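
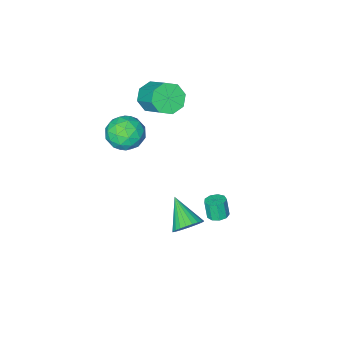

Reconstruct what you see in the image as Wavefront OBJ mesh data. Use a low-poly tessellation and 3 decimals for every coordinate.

v -0.042 -3.435 2.847
v 0.931 -3.601 2.929
v 1.095 -2.051 4.134
v 0.122 -1.885 4.053
v 0.763 -3.136 2.354
v 0.927 -1.587 3.559
v 0.123 -2.847 2.069
v 0.287 -1.297 3.274
v -0.613 -2.902 2.239
v -0.449 -1.352 3.444
v -1.015 -3.269 2.766
v -0.851 -1.719 3.971
v -0.847 -3.733 3.341
v -0.683 -2.184 4.546
v -0.207 -4.023 3.626
v -0.043 -2.473 4.831
v 0.529 -3.968 3.456
v 0.693 -2.418 4.661
v 1.914 -1.878 1.203
v 2.771 -1.492 1.859
v 2.109 -3.568 1.941
v 2.966 -3.182 2.597
v 1.892 -2.832 2.792
v 1.771 -1.788 2.336
v 3.109 -3.272 1.464
v 2.988 -2.228 1.008
v 3.509 -2.354 2.021
v 2.757 -2.082 2.842
v 2.123 -2.978 0.958
v 1.371 -2.706 1.779
v 2.325 -1.537 1.466
v 2.555 -3.523 2.334
v 1.924 -3.318 2.449
v 2.427 -3.091 2.834
v 1.738 -1.71 1.747
v 2.241 -1.484 2.133
v 1.725 -2.271 2.681
v 2.639 -3.576 1.667
v 3.142 -3.35 2.053
v 2.453 -1.969 0.966
v 2.956 -1.742 1.351
v 3.155 -2.789 1.119
v 3.263 -1.817 1.947
v 3.377 -2.81 2.381
v 3.461 -2.863 1.714
v 3.39 -2.249 1.446
v 2.821 -1.657 2.43
v 2.935 -2.65 2.863
v 2.304 -2.444 2.978
v 2.233 -1.831 2.71
v 3.255 -2.163 2.524
v 1.945 -2.41 0.937
v 2.059 -3.403 1.37
v 2.647 -3.229 1.09
v 2.576 -2.616 0.822
v 1.503 -2.25 1.419
v 1.617 -3.243 1.853
v 1.49 -2.811 2.354
v 1.419 -2.197 2.086
v 1.625 -2.897 1.276
v 1.376 4.118 -0.174
v 1.926 3.938 -0.209
v 1.894 3.641 0.818
v 1.344 3.822 0.854
v 1.915 4.319 -0.099
v 1.883 4.022 0.928
v 1.651 4.606 -0.025
v 1.62 4.31 1.003
v 1.259 4.665 -0.019
v 1.228 4.369 1.008
v 0.921 4.468 -0.087
v 0.89 4.172 0.941
v 0.796 4.108 -0.195
v 0.765 3.811 0.833
v 0.942 3.752 -0.293
v 0.911 3.455 0.735
v 1.291 3.568 -0.335
v 1.26 3.271 0.692
v 1.679 3.641 -0.302
v 1.648 3.345 0.725
v 1.725 2.061 -2.907
v 2.278 1.607 -3.436
v 1.455 0.479 -1.833
v 2.499 1.731 -3.198
v 2.601 1.905 -2.916
v 2.571 2.103 -2.632
v 2.411 2.294 -2.39
v 2.147 2.45 -2.227
v 1.819 2.547 -2.167
v 1.477 2.569 -2.22
v 1.172 2.514 -2.377
v 0.952 2.39 -2.615
v 0.849 2.216 -2.898
v 0.88 2.019 -3.181
v 1.039 1.827 -3.423
v 1.303 1.671 -3.587
v 1.631 1.575 -3.646
v 1.974 1.552 -3.593
f 2 1 5
f 2 5 3
f 3 5 6
f 3 6 4
f 5 1 7
f 5 7 6
f 6 7 8
f 6 8 4
f 7 1 9
f 7 9 8
f 8 9 10
f 8 10 4
f 9 1 11
f 9 11 10
f 10 11 12
f 10 12 4
f 11 1 13
f 11 13 12
f 12 13 14
f 12 14 4
f 13 1 15
f 13 15 14
f 14 15 16
f 14 16 4
f 15 1 17
f 15 17 16
f 16 17 18
f 16 18 4
f 17 1 2
f 17 2 18
f 18 2 3
f 18 3 4
f 19 56 35
f 56 30 59
f 35 59 24
f 56 59 35
f 19 35 31
f 35 24 36
f 31 36 20
f 35 36 31
f 19 31 40
f 31 20 41
f 40 41 26
f 31 41 40
f 19 40 52
f 40 26 55
f 52 55 29
f 40 55 52
f 19 52 56
f 52 29 60
f 56 60 30
f 52 60 56
f 20 36 47
f 36 24 50
f 47 50 28
f 36 50 47
f 24 59 37
f 59 30 58
f 37 58 23
f 59 58 37
f 30 60 57
f 60 29 53
f 57 53 21
f 60 53 57
f 29 55 54
f 55 26 42
f 54 42 25
f 55 42 54
f 26 41 46
f 41 20 43
f 46 43 27
f 41 43 46
f 22 48 34
f 48 28 49
f 34 49 23
f 48 49 34
f 22 34 32
f 34 23 33
f 32 33 21
f 34 33 32
f 22 32 39
f 32 21 38
f 39 38 25
f 32 38 39
f 22 39 44
f 39 25 45
f 44 45 27
f 39 45 44
f 22 44 48
f 44 27 51
f 48 51 28
f 44 51 48
f 23 49 37
f 49 28 50
f 37 50 24
f 49 50 37
f 21 33 57
f 33 23 58
f 57 58 30
f 33 58 57
f 25 38 54
f 38 21 53
f 54 53 29
f 38 53 54
f 27 45 46
f 45 25 42
f 46 42 26
f 45 42 46
f 28 51 47
f 51 27 43
f 47 43 20
f 51 43 47
f 62 61 65
f 62 65 63
f 63 65 66
f 63 66 64
f 65 61 67
f 65 67 66
f 66 67 68
f 66 68 64
f 67 61 69
f 67 69 68
f 68 69 70
f 68 70 64
f 69 61 71
f 69 71 70
f 70 71 72
f 70 72 64
f 71 61 73
f 71 73 72
f 72 73 74
f 72 74 64
f 73 61 75
f 73 75 74
f 74 75 76
f 74 76 64
f 75 61 77
f 75 77 76
f 76 77 78
f 76 78 64
f 77 61 79
f 77 79 78
f 78 79 80
f 78 80 64
f 79 61 62
f 79 62 80
f 80 62 63
f 80 63 64
f 82 81 84
f 82 84 83
f 84 81 85
f 84 85 83
f 85 81 86
f 85 86 83
f 86 81 87
f 86 87 83
f 87 81 88
f 87 88 83
f 88 81 89
f 88 89 83
f 89 81 90
f 89 90 83
f 90 81 91
f 90 91 83
f 91 81 92
f 91 92 83
f 92 81 93
f 92 93 83
f 93 81 94
f 93 94 83
f 94 81 95
f 94 95 83
f 95 81 96
f 95 96 83
f 96 81 97
f 96 97 83
f 97 81 98
f 97 98 83
f 98 81 82
f 98 82 83



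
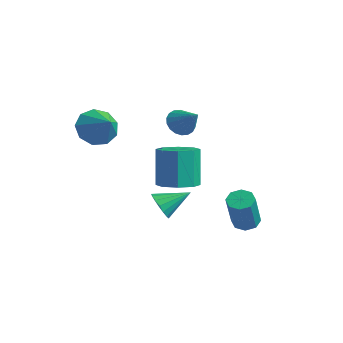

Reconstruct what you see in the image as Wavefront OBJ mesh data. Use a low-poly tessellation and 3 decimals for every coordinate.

v 1.861 -2.844 -0.508
v 2.314 -3.289 -0.169
v 2.459 -1.736 0.148
v 2.481 -3.207 -0.459
v 2.506 -3.042 -0.76
v 2.383 -2.832 -1.004
v 2.141 -2.624 -1.134
v 1.835 -2.467 -1.121
v 1.534 -2.396 -0.967
v 1.309 -2.428 -0.708
v 1.21 -2.555 -0.404
v 1.26 -2.748 -0.123
v 1.448 -2.964 0.069
v 1.731 -3.152 0.13
v 2.043 -3.269 0.044
v -0.558 0.137 -1.262
v 0.059 0.859 -1.26
v -0.425 1.265 0.585
v -1.042 0.543 0.582
v -0.605 1.061 -1.478
v -1.089 1.467 0.367
v -1.241 0.721 -1.57
v -1.725 1.127 0.275
v -1.477 0.039 -1.482
v -1.961 0.445 0.363
v -1.175 -0.585 -1.265
v -1.659 -0.179 0.58
v -0.511 -0.787 -1.047
v -0.995 -0.381 0.798
v 0.125 -0.447 -0.955
v -0.359 -0.041 0.89
v 0.361 0.235 -1.043
v -0.123 0.641 0.802
v -3.077 2.422 0.872
v -2.665 2.76 0.344
v -1.923 2.418 1.768
v -2.795 3.017 0.512
v -2.98 3.156 0.752
v -3.185 3.151 1.016
v -3.368 3.001 1.251
v -3.494 2.736 1.411
v -3.537 2.409 1.465
v -3.488 2.085 1.401
v -3.359 1.828 1.232
v -3.173 1.688 0.993
v -2.968 1.694 0.729
v -2.785 1.844 0.494
v -2.66 2.109 0.334
v -2.617 2.435 0.28
v 2.238 1.524 -2.758
v 2.631 1.127 -3.049
v 3.134 0.338 -1.293
v 2.742 0.736 -1.002
v 2.846 1.541 -2.925
v 3.349 0.752 -1.168
v 2.704 1.945 -2.703
v 3.208 1.156 -0.947
v 2.29 2.102 -2.513
v 2.793 1.314 -0.757
v 1.846 1.922 -2.467
v 2.349 1.133 -0.711
v 1.631 1.508 -2.592
v 2.134 0.719 -0.835
v 1.772 1.104 -2.813
v 2.276 0.315 -1.057
v 2.187 0.946 -3.003
v 2.69 0.158 -1.247
v -2.129 -2.949 2.572
v -1.669 -2.249 2.064
v -0.891 -3.171 3.388
v -1.973 -1.982 2.598
v -2.35 -2.167 3.12
v -2.624 -2.719 3.386
v -2.667 -3.378 3.27
v -2.458 -3.836 2.828
v -2.095 -3.879 2.266
v -1.748 -3.487 1.847
v -1.58 -2.843 1.767
f 2 1 4
f 2 4 3
f 4 1 5
f 4 5 3
f 5 1 6
f 5 6 3
f 6 1 7
f 6 7 3
f 7 1 8
f 7 8 3
f 8 1 9
f 8 9 3
f 9 1 10
f 9 10 3
f 10 1 11
f 10 11 3
f 11 1 12
f 11 12 3
f 12 1 13
f 12 13 3
f 13 1 14
f 13 14 3
f 14 1 15
f 14 15 3
f 15 1 2
f 15 2 3
f 17 16 20
f 17 20 18
f 18 20 21
f 18 21 19
f 20 16 22
f 20 22 21
f 21 22 23
f 21 23 19
f 22 16 24
f 22 24 23
f 23 24 25
f 23 25 19
f 24 16 26
f 24 26 25
f 25 26 27
f 25 27 19
f 26 16 28
f 26 28 27
f 27 28 29
f 27 29 19
f 28 16 30
f 28 30 29
f 29 30 31
f 29 31 19
f 30 16 32
f 30 32 31
f 31 32 33
f 31 33 19
f 32 16 17
f 32 17 33
f 33 17 18
f 33 18 19
f 35 34 37
f 35 37 36
f 37 34 38
f 37 38 36
f 38 34 39
f 38 39 36
f 39 34 40
f 39 40 36
f 40 34 41
f 40 41 36
f 41 34 42
f 41 42 36
f 42 34 43
f 42 43 36
f 43 34 44
f 43 44 36
f 44 34 45
f 44 45 36
f 45 34 46
f 45 46 36
f 46 34 47
f 46 47 36
f 47 34 48
f 47 48 36
f 48 34 49
f 48 49 36
f 49 34 35
f 49 35 36
f 51 50 54
f 51 54 52
f 52 54 55
f 52 55 53
f 54 50 56
f 54 56 55
f 55 56 57
f 55 57 53
f 56 50 58
f 56 58 57
f 57 58 59
f 57 59 53
f 58 50 60
f 58 60 59
f 59 60 61
f 59 61 53
f 60 50 62
f 60 62 61
f 61 62 63
f 61 63 53
f 62 50 64
f 62 64 63
f 63 64 65
f 63 65 53
f 64 50 66
f 64 66 65
f 65 66 67
f 65 67 53
f 66 50 51
f 66 51 67
f 67 51 52
f 67 52 53
f 69 68 71
f 69 71 70
f 71 68 72
f 71 72 70
f 72 68 73
f 72 73 70
f 73 68 74
f 73 74 70
f 74 68 75
f 74 75 70
f 75 68 76
f 75 76 70
f 76 68 77
f 76 77 70
f 77 68 78
f 77 78 70
f 78 68 69
f 78 69 70



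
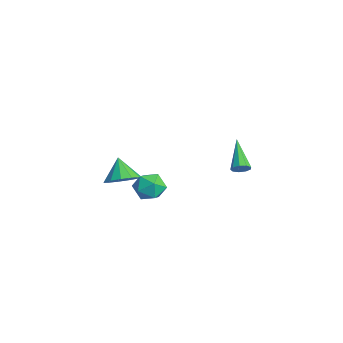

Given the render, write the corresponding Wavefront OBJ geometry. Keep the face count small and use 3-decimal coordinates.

v 3.346 -3.5 2.809
v 3.874 -2.819 3.184
v 2.514 -3.44 3.871
v 3.509 -2.578 2.885
v 3.093 -2.63 2.561
v 2.757 -2.958 2.317
v 2.608 -3.459 2.228
v 2.693 -3.973 2.325
v 2.986 -4.336 2.575
v 3.393 -4.435 2.9
v 3.785 -4.237 3.195
v 4.037 -3.805 3.369
v 4.071 -3.276 3.365
v 2.405 -1.389 2.174
v 2.999 -1.137 1.525
v 2.101 -2.623 1.415
v 2.695 -2.371 0.766
v 2.998 -2.615 1.594
v 3.186 -1.853 2.063
v 1.914 -1.907 0.877
v 2.102 -1.145 1.346
v 2.695 -1.457 0.724
v 3.365 -1.895 1.167
v 1.735 -1.865 1.773
v 2.405 -2.303 2.216
v 1.734 3.224 1.105
v 1.992 3.033 1.526
v 0.146 3.616 2.255
v 2.056 3.388 1.493
v 1.969 3.667 1.278
v 1.772 3.738 0.982
v 1.558 3.57 0.743
v 1.426 3.239 0.674
v 1.438 2.902 0.806
v 1.589 2.715 1.078
v 1.808 2.767 1.362
f 2 1 4
f 2 4 3
f 4 1 5
f 4 5 3
f 5 1 6
f 5 6 3
f 6 1 7
f 6 7 3
f 7 1 8
f 7 8 3
f 8 1 9
f 8 9 3
f 9 1 10
f 9 10 3
f 10 1 11
f 10 11 3
f 11 1 12
f 11 12 3
f 12 1 13
f 12 13 3
f 13 1 2
f 13 2 3
f 14 25 19
f 14 19 15
f 14 15 21
f 14 21 24
f 14 24 25
f 15 19 23
f 19 25 18
f 25 24 16
f 24 21 20
f 21 15 22
f 17 23 18
f 17 18 16
f 17 16 20
f 17 20 22
f 17 22 23
f 18 23 19
f 16 18 25
f 20 16 24
f 22 20 21
f 23 22 15
f 27 26 29
f 27 29 28
f 29 26 30
f 29 30 28
f 30 26 31
f 30 31 28
f 31 26 32
f 31 32 28
f 32 26 33
f 32 33 28
f 33 26 34
f 33 34 28
f 34 26 35
f 34 35 28
f 35 26 36
f 35 36 28
f 36 26 27
f 36 27 28



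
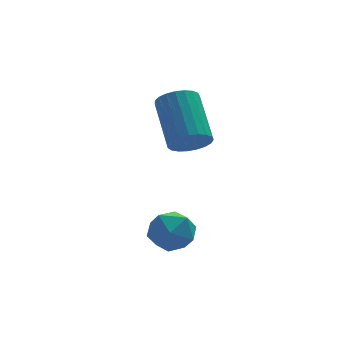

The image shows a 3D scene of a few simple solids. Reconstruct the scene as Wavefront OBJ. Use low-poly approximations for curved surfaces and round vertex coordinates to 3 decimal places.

v 1.708 0.922 -3.526
v 2.404 1.482 -3.183
v 1.976 -0.102 -2.397
v 2.672 0.458 -2.054
v 1.758 0.736 -1.99
v 1.593 1.369 -2.688
v 2.787 0.011 -2.892
v 2.622 0.644 -3.59
v 3.071 0.919 -2.791
v 2.435 1.367 -2.234
v 1.945 0.013 -3.346
v 1.309 0.461 -2.789
v 3.306 3.066 0.142
v 4.012 2.856 0.479
v 3.88 4.583 1.835
v 3.174 4.794 1.498
v 4.111 3.059 0.229
v 3.979 4.786 1.586
v 4.071 3.264 -0.035
v 3.939 4.991 1.321
v 3.899 3.434 -0.269
v 3.767 5.162 1.087
v 3.624 3.541 -0.432
v 3.493 5.268 0.924
v 3.295 3.566 -0.496
v 3.163 5.293 0.861
v 2.967 3.504 -0.449
v 2.835 5.232 0.907
v 2.698 3.367 -0.3
v 2.566 5.094 1.056
v 2.534 3.178 -0.075
v 2.402 4.905 1.281
v 2.503 2.969 0.188
v 2.371 4.696 1.544
v 2.611 2.777 0.443
v 2.48 4.505 1.799
v 2.84 2.636 0.645
v 2.708 4.363 2.001
v 3.149 2.568 0.761
v 3.017 4.296 2.117
v 3.485 2.587 0.77
v 3.353 4.314 2.126
v 3.79 2.689 0.67
v 3.658 4.416 2.026
f 1 12 6
f 1 6 2
f 1 2 8
f 1 8 11
f 1 11 12
f 2 6 10
f 6 12 5
f 12 11 3
f 11 8 7
f 8 2 9
f 4 10 5
f 4 5 3
f 4 3 7
f 4 7 9
f 4 9 10
f 5 10 6
f 3 5 12
f 7 3 11
f 9 7 8
f 10 9 2
f 14 13 17
f 14 17 15
f 15 17 18
f 15 18 16
f 17 13 19
f 17 19 18
f 18 19 20
f 18 20 16
f 19 13 21
f 19 21 20
f 20 21 22
f 20 22 16
f 21 13 23
f 21 23 22
f 22 23 24
f 22 24 16
f 23 13 25
f 23 25 24
f 24 25 26
f 24 26 16
f 25 13 27
f 25 27 26
f 26 27 28
f 26 28 16
f 27 13 29
f 27 29 28
f 28 29 30
f 28 30 16
f 29 13 31
f 29 31 30
f 30 31 32
f 30 32 16
f 31 13 33
f 31 33 32
f 32 33 34
f 32 34 16
f 33 13 35
f 33 35 34
f 34 35 36
f 34 36 16
f 35 13 37
f 35 37 36
f 36 37 38
f 36 38 16
f 37 13 39
f 37 39 38
f 38 39 40
f 38 40 16
f 39 13 41
f 39 41 40
f 40 41 42
f 40 42 16
f 41 13 43
f 41 43 42
f 42 43 44
f 42 44 16
f 43 13 14
f 43 14 44
f 44 14 15
f 44 15 16



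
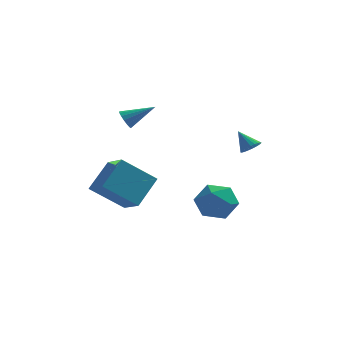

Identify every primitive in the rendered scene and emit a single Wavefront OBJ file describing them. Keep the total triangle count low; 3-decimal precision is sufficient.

v -0.446 1.753 -3.653
v 0.193 2.504 -2.936
v 1.147 1.476 -4.784
v 1.786 2.227 -4.067
v 1.43 1.14 -3.646
v 0.445 1.311 -2.947
v 0.895 2.669 -4.773
v -0.09 2.84 -4.074
v 1.022 3.071 -3.629
v 1.352 2.126 -2.932
v -0.012 1.854 -4.788
v 0.318 0.909 -4.091
v -5.327 -0.771 -1.911
v -4.534 -1.993 -1.18
v -4.527 0.495 -0.662
v -3.735 -0.727 0.069
v -3.645 -0.493 -3.269
v -2.853 -1.715 -2.538
v -2.846 0.773 -2.02
v -2.053 -0.449 -1.289
v 2.304 3.378 -0.659
v 2.675 3.147 -0.234
v 1.636 3.922 0.219
v 2.787 3.369 -0.287
v 2.815 3.592 -0.404
v 2.754 3.779 -0.565
v 2.616 3.896 -0.742
v 2.423 3.923 -0.906
v 2.21 3.857 -1.026
v 2.014 3.707 -1.083
v 1.867 3.501 -1.067
v 1.796 3.273 -0.98
v 1.812 3.064 -0.838
v 1.914 2.909 -0.665
v 2.083 2.835 -0.491
v 2.29 2.855 -0.346
v 2.5 2.966 -0.255
v -3.772 1.452 1.844
v -3.475 1.285 1.362
v -2.328 1.728 2.636
v -3.515 1.586 1.33
v -3.624 1.851 1.435
v -3.772 2.009 1.65
v -3.921 2.018 1.917
v -4.029 1.875 2.164
v -4.068 1.618 2.326
v -4.028 1.317 2.358
v -3.919 1.052 2.252
v -3.771 0.894 2.037
v -3.623 0.886 1.77
v -3.514 1.029 1.523
f 1 12 6
f 1 6 2
f 1 2 8
f 1 8 11
f 1 11 12
f 2 6 10
f 6 12 5
f 12 11 3
f 11 8 7
f 8 2 9
f 4 10 5
f 4 5 3
f 4 3 7
f 4 7 9
f 4 9 10
f 5 10 6
f 3 5 12
f 7 3 11
f 9 7 8
f 10 9 2
f 14 16 13
f 17 14 13
f 13 16 15
f 15 17 13
f 14 20 16
f 18 14 17
f 18 20 14
f 16 20 15
f 19 17 15
f 15 20 19
f 19 18 17
f 20 18 19
f 22 21 24
f 22 24 23
f 24 21 25
f 24 25 23
f 25 21 26
f 25 26 23
f 26 21 27
f 26 27 23
f 27 21 28
f 27 28 23
f 28 21 29
f 28 29 23
f 29 21 30
f 29 30 23
f 30 21 31
f 30 31 23
f 31 21 32
f 31 32 23
f 32 21 33
f 32 33 23
f 33 21 34
f 33 34 23
f 34 21 35
f 34 35 23
f 35 21 36
f 35 36 23
f 36 21 37
f 36 37 23
f 37 21 22
f 37 22 23
f 39 38 41
f 39 41 40
f 41 38 42
f 41 42 40
f 42 38 43
f 42 43 40
f 43 38 44
f 43 44 40
f 44 38 45
f 44 45 40
f 45 38 46
f 45 46 40
f 46 38 47
f 46 47 40
f 47 38 48
f 47 48 40
f 48 38 49
f 48 49 40
f 49 38 50
f 49 50 40
f 50 38 51
f 50 51 40
f 51 38 39
f 51 39 40



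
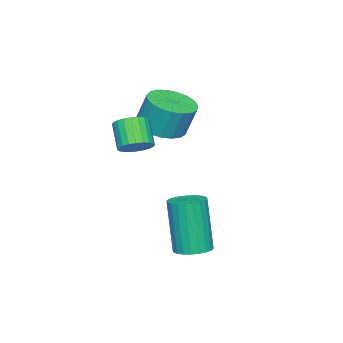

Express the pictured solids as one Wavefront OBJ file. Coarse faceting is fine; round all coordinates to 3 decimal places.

v -0.671 0.095 -1.972
v -0.089 0.353 -1.842
v -0.367 -0.036 0.182
v -0.949 -0.295 0.052
v -0.239 0.557 -1.824
v -0.517 0.168 0.2
v -0.454 0.69 -1.828
v -0.733 0.301 0.196
v -0.703 0.733 -1.854
v -0.981 0.344 0.17
v -0.947 0.678 -1.898
v -1.225 0.289 0.126
v -1.148 0.535 -1.953
v -1.427 0.146 0.071
v -1.277 0.325 -2.011
v -1.556 -0.065 0.013
v -1.314 0.079 -2.064
v -1.593 -0.31 -0.039
v -1.253 -0.164 -2.102
v -1.531 -0.553 -0.078
v -1.103 -0.368 -2.12
v -1.381 -0.757 -0.096
v -0.887 -0.501 -2.116
v -1.166 -0.89 -0.092
v -0.639 -0.544 -2.09
v -0.917 -0.933 -0.066
v -0.395 -0.489 -2.046
v -0.673 -0.878 -0.022
v -0.193 -0.346 -1.991
v -0.472 -0.735 0.033
v -0.064 -0.135 -1.933
v -0.343 -0.525 0.091
v -0.027 0.11 -1.881
v -0.306 -0.279 0.144
v -3.839 -2.948 1.59
v -3.326 -2.241 1.375
v -3.387 -1.825 2.594
v -3.901 -2.532 2.81
v -3.671 -2.109 1.312
v -3.732 -1.693 2.532
v -4.044 -2.122 1.298
v -4.106 -1.706 2.517
v -4.383 -2.278 1.334
v -4.444 -1.862 2.554
v -4.627 -2.55 1.415
v -4.688 -2.133 2.634
v -4.735 -2.89 1.526
v -4.796 -2.474 2.745
v -4.688 -3.241 1.648
v -4.75 -2.825 2.867
v -4.495 -3.541 1.76
v -4.556 -3.125 2.979
v -4.188 -3.739 1.843
v -4.249 -3.322 3.062
v -3.821 -3.799 1.882
v -3.882 -3.383 3.101
v -3.457 -3.713 1.871
v -3.518 -3.297 3.09
v -3.159 -3.494 1.811
v -3.22 -3.078 3.03
v -2.979 -3.181 1.713
v -3.04 -2.765 2.933
v -2.947 -2.828 1.594
v -3.009 -2.412 2.813
v -3.07 -2.495 1.474
v -3.132 -2.079 2.694
v -0.638 -1.965 2.126
v -0.158 -2.314 2.216
v -0.682 -2.824 3.024
v -1.162 -2.475 2.934
v -0.112 -2.134 2.36
v -0.636 -2.645 3.168
v -0.146 -1.929 2.467
v -0.67 -2.44 3.275
v -0.255 -1.73 2.523
v -0.778 -2.24 3.331
v -0.422 -1.566 2.518
v -0.945 -2.076 3.326
v -0.622 -1.462 2.454
v -1.145 -1.973 3.262
v -0.824 -1.436 2.34
v -1.348 -1.947 3.148
v -0.998 -1.49 2.193
v -1.522 -2 3.001
v -1.118 -1.616 2.036
v -1.642 -2.126 2.844
v -1.164 -1.795 1.892
v -1.688 -2.306 2.7
v -1.13 -2 1.785
v -1.654 -2.511 2.593
v -1.022 -2.2 1.729
v -1.545 -2.71 2.537
v -0.855 -2.364 1.734
v -1.378 -2.874 2.542
v -0.655 -2.467 1.798
v -1.178 -2.978 2.606
v -0.452 -2.493 1.912
v -0.976 -3.004 2.72
v -0.278 -2.44 2.059
v -0.802 -2.95 2.867
f 2 1 5
f 2 5 3
f 3 5 6
f 3 6 4
f 5 1 7
f 5 7 6
f 6 7 8
f 6 8 4
f 7 1 9
f 7 9 8
f 8 9 10
f 8 10 4
f 9 1 11
f 9 11 10
f 10 11 12
f 10 12 4
f 11 1 13
f 11 13 12
f 12 13 14
f 12 14 4
f 13 1 15
f 13 15 14
f 14 15 16
f 14 16 4
f 15 1 17
f 15 17 16
f 16 17 18
f 16 18 4
f 17 1 19
f 17 19 18
f 18 19 20
f 18 20 4
f 19 1 21
f 19 21 20
f 20 21 22
f 20 22 4
f 21 1 23
f 21 23 22
f 22 23 24
f 22 24 4
f 23 1 25
f 23 25 24
f 24 25 26
f 24 26 4
f 25 1 27
f 25 27 26
f 26 27 28
f 26 28 4
f 27 1 29
f 27 29 28
f 28 29 30
f 28 30 4
f 29 1 31
f 29 31 30
f 30 31 32
f 30 32 4
f 31 1 33
f 31 33 32
f 32 33 34
f 32 34 4
f 33 1 2
f 33 2 34
f 34 2 3
f 34 3 4
f 36 35 39
f 36 39 37
f 37 39 40
f 37 40 38
f 39 35 41
f 39 41 40
f 40 41 42
f 40 42 38
f 41 35 43
f 41 43 42
f 42 43 44
f 42 44 38
f 43 35 45
f 43 45 44
f 44 45 46
f 44 46 38
f 45 35 47
f 45 47 46
f 46 47 48
f 46 48 38
f 47 35 49
f 47 49 48
f 48 49 50
f 48 50 38
f 49 35 51
f 49 51 50
f 50 51 52
f 50 52 38
f 51 35 53
f 51 53 52
f 52 53 54
f 52 54 38
f 53 35 55
f 53 55 54
f 54 55 56
f 54 56 38
f 55 35 57
f 55 57 56
f 56 57 58
f 56 58 38
f 57 35 59
f 57 59 58
f 58 59 60
f 58 60 38
f 59 35 61
f 59 61 60
f 60 61 62
f 60 62 38
f 61 35 63
f 61 63 62
f 62 63 64
f 62 64 38
f 63 35 65
f 63 65 64
f 64 65 66
f 64 66 38
f 65 35 36
f 65 36 66
f 66 36 37
f 66 37 38
f 68 67 71
f 68 71 69
f 69 71 72
f 69 72 70
f 71 67 73
f 71 73 72
f 72 73 74
f 72 74 70
f 73 67 75
f 73 75 74
f 74 75 76
f 74 76 70
f 75 67 77
f 75 77 76
f 76 77 78
f 76 78 70
f 77 67 79
f 77 79 78
f 78 79 80
f 78 80 70
f 79 67 81
f 79 81 80
f 80 81 82
f 80 82 70
f 81 67 83
f 81 83 82
f 82 83 84
f 82 84 70
f 83 67 85
f 83 85 84
f 84 85 86
f 84 86 70
f 85 67 87
f 85 87 86
f 86 87 88
f 86 88 70
f 87 67 89
f 87 89 88
f 88 89 90
f 88 90 70
f 89 67 91
f 89 91 90
f 90 91 92
f 90 92 70
f 91 67 93
f 91 93 92
f 92 93 94
f 92 94 70
f 93 67 95
f 93 95 94
f 94 95 96
f 94 96 70
f 95 67 97
f 95 97 96
f 96 97 98
f 96 98 70
f 97 67 99
f 97 99 98
f 98 99 100
f 98 100 70
f 99 67 68
f 99 68 100
f 100 68 69
f 100 69 70



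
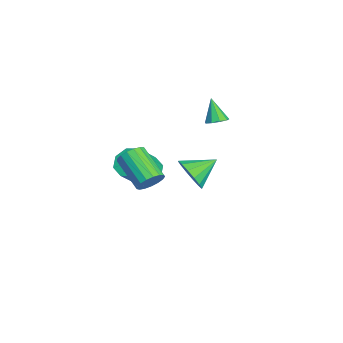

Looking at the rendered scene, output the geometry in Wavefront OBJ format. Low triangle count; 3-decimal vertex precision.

v -2.344 0.286 -2.888
v -1.553 0.404 -3.342
v -0.666 -0.467 -2.027
v -1.456 -0.586 -1.572
v -1.69 0.934 -2.899
v -0.803 0.062 -1.584
v -2.211 1.083 -2.449
v -1.324 0.212 -1.133
v -2.809 0.766 -2.256
v -1.922 -0.106 -0.94
v -3.134 0.167 -2.433
v -2.247 -0.704 -1.118
v -2.997 -0.362 -2.876
v -2.11 -1.234 -1.561
v -2.476 -0.512 -3.327
v -1.589 -1.383 -2.011
v -1.878 -0.194 -3.52
v -0.991 -1.066 -2.204
v -2.471 3.733 0.451
v -2.152 4.188 0.704
v -3.129 3.507 1.689
v -2.507 4.335 0.542
v -2.845 4.201 0.337
v -3.008 3.847 0.186
v -2.919 3.441 0.159
v -2.62 3.171 0.269
v -2.252 3.164 0.464
v -1.985 3.423 0.653
v -1.946 3.828 0.748
v 0.352 2.158 -1.371
v 0.664 2.682 -2.176
v -0.112 3.482 -0.689
v 0.166 2.56 -2.278
v -0.283 2.33 -2.138
v -0.561 2.055 -1.791
v -0.594 1.807 -1.332
v -0.374 1.653 -0.884
v 0.04 1.634 -0.565
v 0.538 1.756 -0.463
v 0.986 1.985 -0.604
v 1.264 2.261 -0.951
v 1.298 2.509 -1.41
v 1.078 2.663 -1.858
v 4.271 0.017 1.054
v 4.737 -0.468 1.338
v 3.336 -1.261 2.289
v 2.869 -0.777 2.006
v 4.742 -0.203 1.566
v 3.341 -0.996 2.517
v 4.639 0.112 1.677
v 3.238 -0.681 2.628
v 4.452 0.405 1.645
v 3.051 -0.388 2.597
v 4.223 0.609 1.478
v 2.822 -0.184 2.429
v 4.005 0.677 1.214
v 2.604 -0.116 2.165
v 3.848 0.595 0.913
v 2.446 -0.199 1.864
v 3.787 0.379 0.645
v 2.386 -0.414 1.596
v 3.838 0.081 0.47
v 2.436 -0.712 1.421
v 3.987 -0.232 0.429
v 2.586 -1.025 1.381
v 4.202 -0.488 0.532
v 2.8 -1.282 1.483
v 4.432 -0.629 0.754
v 3.031 -1.422 1.705
v 4.625 -0.621 1.045
v 3.224 -1.415 1.996
f 2 1 5
f 2 5 3
f 3 5 6
f 3 6 4
f 5 1 7
f 5 7 6
f 6 7 8
f 6 8 4
f 7 1 9
f 7 9 8
f 8 9 10
f 8 10 4
f 9 1 11
f 9 11 10
f 10 11 12
f 10 12 4
f 11 1 13
f 11 13 12
f 12 13 14
f 12 14 4
f 13 1 15
f 13 15 14
f 14 15 16
f 14 16 4
f 15 1 17
f 15 17 16
f 16 17 18
f 16 18 4
f 17 1 2
f 17 2 18
f 18 2 3
f 18 3 4
f 20 19 22
f 20 22 21
f 22 19 23
f 22 23 21
f 23 19 24
f 23 24 21
f 24 19 25
f 24 25 21
f 25 19 26
f 25 26 21
f 26 19 27
f 26 27 21
f 27 19 28
f 27 28 21
f 28 19 29
f 28 29 21
f 29 19 20
f 29 20 21
f 31 30 33
f 31 33 32
f 33 30 34
f 33 34 32
f 34 30 35
f 34 35 32
f 35 30 36
f 35 36 32
f 36 30 37
f 36 37 32
f 37 30 38
f 37 38 32
f 38 30 39
f 38 39 32
f 39 30 40
f 39 40 32
f 40 30 41
f 40 41 32
f 41 30 42
f 41 42 32
f 42 30 43
f 42 43 32
f 43 30 31
f 43 31 32
f 45 44 48
f 45 48 46
f 46 48 49
f 46 49 47
f 48 44 50
f 48 50 49
f 49 50 51
f 49 51 47
f 50 44 52
f 50 52 51
f 51 52 53
f 51 53 47
f 52 44 54
f 52 54 53
f 53 54 55
f 53 55 47
f 54 44 56
f 54 56 55
f 55 56 57
f 55 57 47
f 56 44 58
f 56 58 57
f 57 58 59
f 57 59 47
f 58 44 60
f 58 60 59
f 59 60 61
f 59 61 47
f 60 44 62
f 60 62 61
f 61 62 63
f 61 63 47
f 62 44 64
f 62 64 63
f 63 64 65
f 63 65 47
f 64 44 66
f 64 66 65
f 65 66 67
f 65 67 47
f 66 44 68
f 66 68 67
f 67 68 69
f 67 69 47
f 68 44 70
f 68 70 69
f 69 70 71
f 69 71 47
f 70 44 45
f 70 45 71
f 71 45 46
f 71 46 47



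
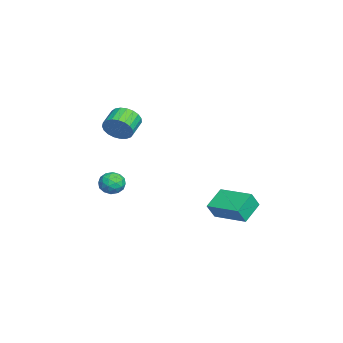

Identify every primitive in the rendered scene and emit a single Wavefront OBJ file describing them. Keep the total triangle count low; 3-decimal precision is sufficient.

v 0.209 3.213 -0.258
v 0.56 2.824 0.641
v 1.353 4.799 -0.018
v 1.703 4.41 0.881
v 1.277 2.55 -0.961
v 1.627 2.161 -0.062
v 2.42 4.136 -0.721
v 2.771 3.747 0.178
v -2.022 -2.592 3.674
v -1.605 -2.188 4.335
v -2.641 -1.824 4.767
v -3.058 -2.228 4.106
v -1.618 -1.925 4.081
v -2.654 -1.561 4.513
v -1.701 -1.777 3.757
v -2.737 -1.413 4.189
v -1.84 -1.77 3.419
v -2.876 -1.406 3.851
v -2.01 -1.905 3.124
v -3.046 -1.541 3.556
v -2.182 -2.159 2.925
v -3.218 -1.795 3.357
v -2.327 -2.488 2.855
v -3.363 -2.124 3.287
v -2.419 -2.834 2.927
v -3.455 -2.471 3.359
v -2.442 -3.139 3.128
v -3.478 -2.776 3.56
v -2.392 -3.35 3.423
v -3.429 -2.986 3.855
v -2.279 -3.429 3.762
v -3.315 -3.065 4.194
v -2.121 -3.363 4.086
v -3.157 -3 4.517
v -1.946 -3.164 4.338
v -2.982 -2.801 4.77
v -1.784 -2.867 4.476
v -2.82 -2.503 4.907
v -1.663 -2.521 4.475
v -2.7 -2.157 4.906
v -3.337 -2.321 -0.929
v -2.75 -2.835 -1.045
v -4.17 -3.285 -0.875
v -3.583 -3.799 -0.991
v -3.629 -3.399 -0.313
v -3.114 -2.803 -0.346
v -3.806 -3.317 -1.574
v -3.291 -2.721 -1.607
v -3.04 -3.45 -1.443
v -2.931 -3.501 -0.664
v -3.989 -2.619 -1.256
v -3.88 -2.67 -0.477
v -2.97 -2.493 -0.992
v -3.95 -3.627 -0.928
v -3.977 -3.392 -0.53
v -3.632 -3.694 -0.598
v -3.184 -2.474 -0.581
v -2.839 -2.776 -0.649
v -3.356 -3.108 -0.219
v -4.081 -3.344 -1.271
v -3.736 -3.646 -1.339
v -3.288 -2.426 -1.322
v -2.943 -2.728 -1.39
v -3.564 -3.012 -1.701
v -2.795 -3.157 -1.294
v -3.285 -3.724 -1.262
v -3.416 -3.441 -1.605
v -3.113 -3.09 -1.624
v -2.731 -3.187 -0.836
v -3.221 -3.754 -0.804
v -3.248 -3.518 -0.405
v -2.945 -3.168 -0.425
v -2.902 -3.549 -1.07
v -3.699 -2.366 -1.116
v -4.189 -2.933 -1.084
v -3.975 -2.952 -1.495
v -3.672 -2.602 -1.515
v -3.635 -2.396 -0.658
v -4.125 -2.963 -0.626
v -3.807 -3.03 -0.296
v -3.504 -2.679 -0.315
v -4.018 -2.571 -0.85
f 2 4 1
f 5 2 1
f 1 4 3
f 3 5 1
f 2 8 4
f 6 2 5
f 6 8 2
f 4 8 3
f 7 5 3
f 3 8 7
f 7 6 5
f 8 6 7
f 10 9 13
f 10 13 11
f 11 13 14
f 11 14 12
f 13 9 15
f 13 15 14
f 14 15 16
f 14 16 12
f 15 9 17
f 15 17 16
f 16 17 18
f 16 18 12
f 17 9 19
f 17 19 18
f 18 19 20
f 18 20 12
f 19 9 21
f 19 21 20
f 20 21 22
f 20 22 12
f 21 9 23
f 21 23 22
f 22 23 24
f 22 24 12
f 23 9 25
f 23 25 24
f 24 25 26
f 24 26 12
f 25 9 27
f 25 27 26
f 26 27 28
f 26 28 12
f 27 9 29
f 27 29 28
f 28 29 30
f 28 30 12
f 29 9 31
f 29 31 30
f 30 31 32
f 30 32 12
f 31 9 33
f 31 33 32
f 32 33 34
f 32 34 12
f 33 9 35
f 33 35 34
f 34 35 36
f 34 36 12
f 35 9 37
f 35 37 36
f 36 37 38
f 36 38 12
f 37 9 39
f 37 39 38
f 38 39 40
f 38 40 12
f 39 9 10
f 39 10 40
f 40 10 11
f 40 11 12
f 41 78 57
f 78 52 81
f 57 81 46
f 78 81 57
f 41 57 53
f 57 46 58
f 53 58 42
f 57 58 53
f 41 53 62
f 53 42 63
f 62 63 48
f 53 63 62
f 41 62 74
f 62 48 77
f 74 77 51
f 62 77 74
f 41 74 78
f 74 51 82
f 78 82 52
f 74 82 78
f 42 58 69
f 58 46 72
f 69 72 50
f 58 72 69
f 46 81 59
f 81 52 80
f 59 80 45
f 81 80 59
f 52 82 79
f 82 51 75
f 79 75 43
f 82 75 79
f 51 77 76
f 77 48 64
f 76 64 47
f 77 64 76
f 48 63 68
f 63 42 65
f 68 65 49
f 63 65 68
f 44 70 56
f 70 50 71
f 56 71 45
f 70 71 56
f 44 56 54
f 56 45 55
f 54 55 43
f 56 55 54
f 44 54 61
f 54 43 60
f 61 60 47
f 54 60 61
f 44 61 66
f 61 47 67
f 66 67 49
f 61 67 66
f 44 66 70
f 66 49 73
f 70 73 50
f 66 73 70
f 45 71 59
f 71 50 72
f 59 72 46
f 71 72 59
f 43 55 79
f 55 45 80
f 79 80 52
f 55 80 79
f 47 60 76
f 60 43 75
f 76 75 51
f 60 75 76
f 49 67 68
f 67 47 64
f 68 64 48
f 67 64 68
f 50 73 69
f 73 49 65
f 69 65 42
f 73 65 69



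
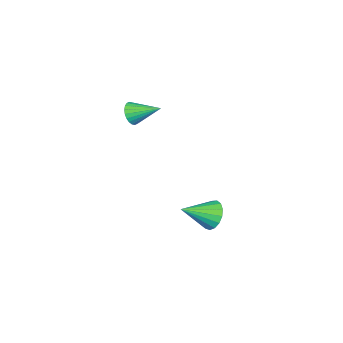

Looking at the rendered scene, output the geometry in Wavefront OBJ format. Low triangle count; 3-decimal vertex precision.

v 0.252 -3.915 2.495
v 0.629 -3.69 2.163
v 0.028 -2.785 3.005
v 0.451 -3.672 2.044
v 0.244 -3.69 1.993
v 0.037 -3.743 2.019
v -0.137 -3.822 2.117
v -0.251 -3.915 2.273
v -0.289 -4.008 2.463
v -0.244 -4.087 2.657
v -0.124 -4.14 2.827
v 0.053 -4.158 2.946
v 0.261 -4.14 2.997
v 0.467 -4.087 2.971
v 0.641 -4.008 2.873
v 0.755 -3.915 2.717
v 0.793 -3.822 2.527
v 0.749 -3.743 2.333
v -0.645 -0.922 -2.704
v -0.186 -0.76 -3.221
v 0.365 -1.718 -2.056
v -0.139 -0.514 -2.991
v -0.208 -0.362 -2.695
v -0.377 -0.337 -2.402
v -0.608 -0.447 -2.177
v -0.847 -0.665 -2.073
v -1.039 -0.942 -2.114
v -1.142 -1.214 -2.289
v -1.13 -1.42 -2.56
v -1.007 -1.511 -2.864
v -0.802 -1.467 -3.13
v -0.56 -1.298 -3.3
v -0.338 -1.043 -3.332
f 2 1 4
f 2 4 3
f 4 1 5
f 4 5 3
f 5 1 6
f 5 6 3
f 6 1 7
f 6 7 3
f 7 1 8
f 7 8 3
f 8 1 9
f 8 9 3
f 9 1 10
f 9 10 3
f 10 1 11
f 10 11 3
f 11 1 12
f 11 12 3
f 12 1 13
f 12 13 3
f 13 1 14
f 13 14 3
f 14 1 15
f 14 15 3
f 15 1 16
f 15 16 3
f 16 1 17
f 16 17 3
f 17 1 18
f 17 18 3
f 18 1 2
f 18 2 3
f 20 19 22
f 20 22 21
f 22 19 23
f 22 23 21
f 23 19 24
f 23 24 21
f 24 19 25
f 24 25 21
f 25 19 26
f 25 26 21
f 26 19 27
f 26 27 21
f 27 19 28
f 27 28 21
f 28 19 29
f 28 29 21
f 29 19 30
f 29 30 21
f 30 19 31
f 30 31 21
f 31 19 32
f 31 32 21
f 32 19 33
f 32 33 21
f 33 19 20
f 33 20 21



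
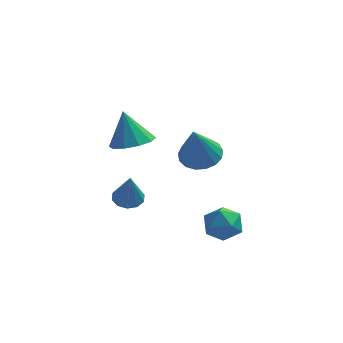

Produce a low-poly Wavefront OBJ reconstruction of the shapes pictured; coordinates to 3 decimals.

v -3.259 1.35 1.827
v -2.437 0.855 2.228
v -3.681 1.93 3.413
v -2.25 1.447 2.061
v -2.449 2.002 1.805
v -2.957 2.308 1.557
v -3.581 2.248 1.413
v -4.081 1.845 1.427
v -4.268 1.253 1.594
v -4.069 0.698 1.85
v -3.561 0.392 2.097
v -2.937 0.452 2.242
v -0.332 1.965 0.645
v 0.473 2.467 0.963
v -0.648 1.215 2.635
v 0.113 2.778 1.022
v -0.348 2.902 0.996
v -0.806 2.811 0.889
v -1.155 2.527 0.726
v -1.315 2.114 0.545
v -1.251 1.667 0.386
v -0.975 1.288 0.287
v -0.552 1.065 0.27
v -0.079 1.048 0.339
v 0.337 1.24 0.478
v 0.599 1.599 0.655
v 0.648 2.042 0.83
v -0.157 0.936 -2.701
v 0.671 1.447 -2.528
v 0.689 -0.167 -3.492
v 1.517 0.344 -3.319
v 1.049 -0.106 -2.573
v 0.526 0.576 -2.085
v 0.834 0.704 -3.935
v 0.311 1.386 -3.447
v 1.283 1.304 -3.291
v 1.417 0.803 -2.449
v -0.057 0.477 -3.571
v 0.077 -0.024 -2.729
v -3.586 3.449 -3.455
v -2.86 3.674 -3.448
v -3.454 2.971 -1.745
v -3.127 4.041 -3.325
v -3.569 4.181 -3.252
v -4.018 4.042 -3.256
v -4.302 3.676 -3.336
v -4.312 3.224 -3.462
v -4.045 2.857 -3.585
v -3.603 2.717 -3.658
v -3.154 2.856 -3.654
v -2.871 3.222 -3.574
f 2 1 4
f 2 4 3
f 4 1 5
f 4 5 3
f 5 1 6
f 5 6 3
f 6 1 7
f 6 7 3
f 7 1 8
f 7 8 3
f 8 1 9
f 8 9 3
f 9 1 10
f 9 10 3
f 10 1 11
f 10 11 3
f 11 1 12
f 11 12 3
f 12 1 2
f 12 2 3
f 14 13 16
f 14 16 15
f 16 13 17
f 16 17 15
f 17 13 18
f 17 18 15
f 18 13 19
f 18 19 15
f 19 13 20
f 19 20 15
f 20 13 21
f 20 21 15
f 21 13 22
f 21 22 15
f 22 13 23
f 22 23 15
f 23 13 24
f 23 24 15
f 24 13 25
f 24 25 15
f 25 13 26
f 25 26 15
f 26 13 27
f 26 27 15
f 27 13 14
f 27 14 15
f 28 39 33
f 28 33 29
f 28 29 35
f 28 35 38
f 28 38 39
f 29 33 37
f 33 39 32
f 39 38 30
f 38 35 34
f 35 29 36
f 31 37 32
f 31 32 30
f 31 30 34
f 31 34 36
f 31 36 37
f 32 37 33
f 30 32 39
f 34 30 38
f 36 34 35
f 37 36 29
f 41 40 43
f 41 43 42
f 43 40 44
f 43 44 42
f 44 40 45
f 44 45 42
f 45 40 46
f 45 46 42
f 46 40 47
f 46 47 42
f 47 40 48
f 47 48 42
f 48 40 49
f 48 49 42
f 49 40 50
f 49 50 42
f 50 40 51
f 50 51 42
f 51 40 41
f 51 41 42



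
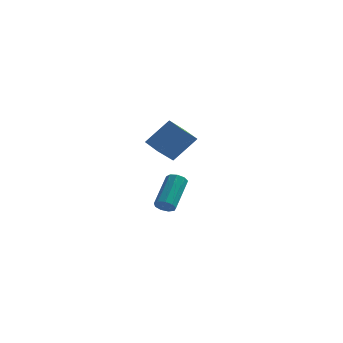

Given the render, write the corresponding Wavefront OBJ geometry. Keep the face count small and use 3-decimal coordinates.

v -0.164 0.588 -2.642
v 0.341 0.526 -2.672
v 0.589 2.03 -1.587
v 0.084 2.092 -1.558
v 0.231 0.732 -2.931
v 0.479 2.235 -1.847
v -0.064 0.87 -3.055
v 0.184 2.373 -1.971
v -0.406 0.877 -2.986
v -0.158 2.38 -1.902
v -0.635 0.748 -2.756
v -0.387 2.251 -1.672
v -0.643 0.545 -2.473
v -0.395 2.048 -1.388
v -0.427 0.362 -2.269
v -0.179 1.865 -1.184
v -0.088 0.285 -2.239
v 0.16 1.788 -1.155
v 0.215 0.35 -2.398
v 0.463 1.853 -1.314
v 1.094 -3.938 1.919
v 0.601 -4.734 2.701
v 0.459 -3.315 2.153
v -0.034 -4.111 2.935
v 1.994 -3.429 3.005
v 1.501 -4.225 3.787
v 1.359 -2.806 3.239
v 0.866 -3.602 4.021
f 2 1 5
f 2 5 3
f 3 5 6
f 3 6 4
f 5 1 7
f 5 7 6
f 6 7 8
f 6 8 4
f 7 1 9
f 7 9 8
f 8 9 10
f 8 10 4
f 9 1 11
f 9 11 10
f 10 11 12
f 10 12 4
f 11 1 13
f 11 13 12
f 12 13 14
f 12 14 4
f 13 1 15
f 13 15 14
f 14 15 16
f 14 16 4
f 15 1 17
f 15 17 16
f 16 17 18
f 16 18 4
f 17 1 19
f 17 19 18
f 18 19 20
f 18 20 4
f 19 1 2
f 19 2 20
f 20 2 3
f 20 3 4
f 22 24 21
f 25 22 21
f 21 24 23
f 23 25 21
f 22 28 24
f 26 22 25
f 26 28 22
f 24 28 23
f 27 25 23
f 23 28 27
f 27 26 25
f 28 26 27



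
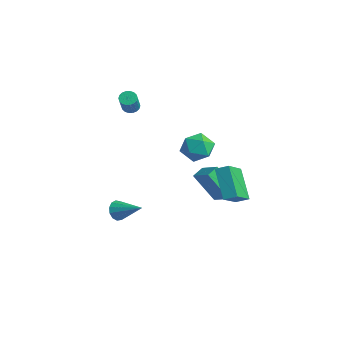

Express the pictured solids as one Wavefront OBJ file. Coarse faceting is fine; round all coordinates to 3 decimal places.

v -2.479 -3.422 -4.076
v -2.08 -3.716 -4.584
v -0.981 -2.758 -3.284
v -2.174 -3.349 -4.713
v -2.366 -3.006 -4.64
v -2.593 -2.794 -4.387
v -2.784 -2.782 -4.036
v -2.878 -2.973 -3.697
v -2.846 -3.307 -3.479
v -2.697 -3.677 -3.45
v -2.479 -3.966 -3.62
v -2.261 -4.083 -3.934
v -2.112 -3.99 -4.294
v 2.927 0.819 -1.984
v 1.519 1.247 -0.444
v 3.432 1.373 -1.676
v 2.024 1.801 -0.136
v 3.796 -0.641 -0.784
v 2.388 -0.213 0.756
v 4.301 -0.087 -0.476
v 2.893 0.341 1.064
v 3.405 -1.316 2.658
v 4.065 -1.854 3.22
v 2.155 -1.906 3.56
v 2.815 -2.444 4.122
v 2.799 -1.426 4.189
v 3.571 -1.062 3.632
v 2.649 -2.698 3.148
v 3.421 -2.334 2.591
v 3.597 -2.708 3.523
v 3.69 -1.922 4.166
v 2.53 -1.838 2.614
v 2.623 -1.052 3.257
v -4.092 -1.436 3.02
v -3.823 -1.753 2.691
v -3.12 -2.382 3.87
v -3.388 -2.064 4.2
v -3.683 -1.564 2.708
v -2.98 -2.193 3.887
v -3.624 -1.35 2.787
v -2.92 -1.979 3.966
v -3.657 -1.153 2.912
v -2.954 -1.781 4.091
v -3.776 -1.011 3.058
v -3.073 -1.64 4.238
v -3.958 -0.954 3.197
v -3.255 -1.583 4.377
v -4.166 -0.992 3.301
v -3.463 -1.621 4.48
v -4.36 -1.118 3.35
v -3.657 -1.747 4.529
v -4.5 -1.307 3.333
v -3.797 -1.936 4.512
v -4.56 -1.521 3.254
v -3.856 -2.15 4.433
v -4.526 -1.719 3.129
v -3.823 -2.347 4.308
v -4.407 -1.86 2.982
v -3.704 -2.489 4.162
v -4.225 -1.917 2.843
v -3.522 -2.546 4.023
v -4.017 -1.879 2.74
v -3.314 -2.508 3.919
v 0.599 1.029 -3.136
v -0.267 0.194 -1.33
v 0.355 1.816 -2.889
v -0.511 0.981 -1.083
v 1.811 1.199 -2.477
v 0.945 0.364 -0.671
v 1.567 1.986 -2.23
v 0.701 1.151 -0.424
f 2 1 4
f 2 4 3
f 4 1 5
f 4 5 3
f 5 1 6
f 5 6 3
f 6 1 7
f 6 7 3
f 7 1 8
f 7 8 3
f 8 1 9
f 8 9 3
f 9 1 10
f 9 10 3
f 10 1 11
f 10 11 3
f 11 1 12
f 11 12 3
f 12 1 13
f 12 13 3
f 13 1 2
f 13 2 3
f 15 17 14
f 18 15 14
f 14 17 16
f 16 18 14
f 15 21 17
f 19 15 18
f 19 21 15
f 17 21 16
f 20 18 16
f 16 21 20
f 20 19 18
f 21 19 20
f 22 33 27
f 22 27 23
f 22 23 29
f 22 29 32
f 22 32 33
f 23 27 31
f 27 33 26
f 33 32 24
f 32 29 28
f 29 23 30
f 25 31 26
f 25 26 24
f 25 24 28
f 25 28 30
f 25 30 31
f 26 31 27
f 24 26 33
f 28 24 32
f 30 28 29
f 31 30 23
f 35 34 38
f 35 38 36
f 36 38 39
f 36 39 37
f 38 34 40
f 38 40 39
f 39 40 41
f 39 41 37
f 40 34 42
f 40 42 41
f 41 42 43
f 41 43 37
f 42 34 44
f 42 44 43
f 43 44 45
f 43 45 37
f 44 34 46
f 44 46 45
f 45 46 47
f 45 47 37
f 46 34 48
f 46 48 47
f 47 48 49
f 47 49 37
f 48 34 50
f 48 50 49
f 49 50 51
f 49 51 37
f 50 34 52
f 50 52 51
f 51 52 53
f 51 53 37
f 52 34 54
f 52 54 53
f 53 54 55
f 53 55 37
f 54 34 56
f 54 56 55
f 55 56 57
f 55 57 37
f 56 34 58
f 56 58 57
f 57 58 59
f 57 59 37
f 58 34 60
f 58 60 59
f 59 60 61
f 59 61 37
f 60 34 62
f 60 62 61
f 61 62 63
f 61 63 37
f 62 34 35
f 62 35 63
f 63 35 36
f 63 36 37
f 65 67 64
f 68 65 64
f 64 67 66
f 66 68 64
f 65 71 67
f 69 65 68
f 69 71 65
f 67 71 66
f 70 68 66
f 66 71 70
f 70 69 68
f 71 69 70



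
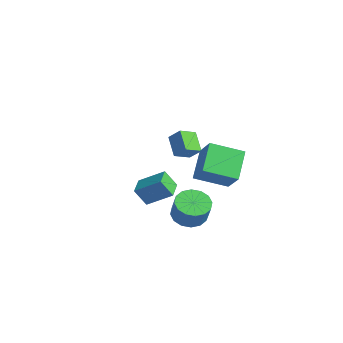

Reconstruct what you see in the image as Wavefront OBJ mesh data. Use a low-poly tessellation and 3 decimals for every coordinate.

v 2.894 -0.579 -2.398
v 3.455 -1.423 -2.743
v 4.106 -1.544 -1.386
v 3.546 -0.701 -1.042
v 3.773 -0.983 -2.856
v 4.424 -1.105 -1.499
v 3.855 -0.436 -2.847
v 4.507 -0.557 -1.49
v 3.68 0.073 -2.717
v 4.331 -0.048 -1.36
v 3.294 0.408 -2.502
v 3.946 0.286 -1.145
v 2.802 0.478 -2.259
v 3.453 0.356 -0.902
v 2.334 0.264 -2.054
v 2.985 0.143 -0.697
v 2.016 -0.175 -1.941
v 2.667 -0.297 -0.584
v 1.933 -0.723 -1.95
v 2.585 -0.844 -0.593
v 2.109 -1.232 -2.08
v 2.76 -1.353 -0.723
v 2.494 -1.566 -2.295
v 3.146 -1.688 -0.938
v 2.987 -1.636 -2.538
v 3.638 -1.758 -1.181
v 2.185 -2.633 -0.447
v 1.783 -3.173 0.606
v 3.197 -1.546 0.497
v 2.795 -2.086 1.55
v 3.125 -3.454 -0.51
v 2.723 -3.994 0.543
v 4.137 -2.367 0.434
v 3.735 -2.907 1.487
v 4.344 1.069 0.126
v 3.381 -0.641 0.847
v 3.176 2.243 1.351
v 2.213 0.534 2.072
v 5.587 0.926 1.448
v 4.624 -0.783 2.169
v 4.419 2.101 2.673
v 3.456 0.391 3.394
v -2.673 2.864 -1.759
v -2.619 1.745 -1.251
v -3.885 3.207 -0.872
v -3.83 2.088 -0.365
v -1.99 3.252 -0.975
v -1.935 2.133 -0.468
v -3.201 3.595 -0.089
v -3.147 2.476 0.419
f 2 1 5
f 2 5 3
f 3 5 6
f 3 6 4
f 5 1 7
f 5 7 6
f 6 7 8
f 6 8 4
f 7 1 9
f 7 9 8
f 8 9 10
f 8 10 4
f 9 1 11
f 9 11 10
f 10 11 12
f 10 12 4
f 11 1 13
f 11 13 12
f 12 13 14
f 12 14 4
f 13 1 15
f 13 15 14
f 14 15 16
f 14 16 4
f 15 1 17
f 15 17 16
f 16 17 18
f 16 18 4
f 17 1 19
f 17 19 18
f 18 19 20
f 18 20 4
f 19 1 21
f 19 21 20
f 20 21 22
f 20 22 4
f 21 1 23
f 21 23 22
f 22 23 24
f 22 24 4
f 23 1 25
f 23 25 24
f 24 25 26
f 24 26 4
f 25 1 2
f 25 2 26
f 26 2 3
f 26 3 4
f 28 30 27
f 31 28 27
f 27 30 29
f 29 31 27
f 28 34 30
f 32 28 31
f 32 34 28
f 30 34 29
f 33 31 29
f 29 34 33
f 33 32 31
f 34 32 33
f 36 38 35
f 39 36 35
f 35 38 37
f 37 39 35
f 36 42 38
f 40 36 39
f 40 42 36
f 38 42 37
f 41 39 37
f 37 42 41
f 41 40 39
f 42 40 41
f 44 46 43
f 47 44 43
f 43 46 45
f 45 47 43
f 44 50 46
f 48 44 47
f 48 50 44
f 46 50 45
f 49 47 45
f 45 50 49
f 49 48 47
f 50 48 49



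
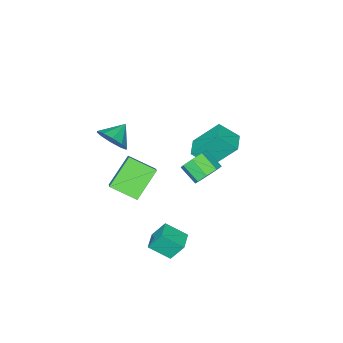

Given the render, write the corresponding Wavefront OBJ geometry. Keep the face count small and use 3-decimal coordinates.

v 3.869 -1.61 2.621
v 4.304 -2.233 3.24
v 2.791 -1.75 3.239
v 4.361 -1.674 3.467
v 4.23 -1.091 3.37
v 3.961 -0.705 2.988
v 3.657 -0.666 2.466
v 3.434 -0.987 2.003
v 3.377 -1.545 1.776
v 3.508 -2.129 1.873
v 3.777 -2.514 2.255
v 4.081 -2.554 2.777
v 2.997 3.284 -2.427
v 3.712 2.337 -1.665
v 3.846 3.936 -2.413
v 4.561 2.988 -1.651
v 3.439 2.732 -3.529
v 4.154 1.784 -2.767
v 4.288 3.383 -3.515
v 5.003 2.436 -2.753
v -2.975 -1.199 -2.49
v -2.201 -2.026 -1.522
v -3.897 -0.124 -0.832
v -3.123 -0.952 0.135
v -2.077 -0.388 -2.515
v -1.303 -1.216 -1.548
v -2.999 0.686 -0.858
v -2.225 -0.141 0.11
v 1.108 -3 -5.207
v 1.899 -4.375 -4.518
v -0.53 -3.249 -3.821
v 0.261 -4.624 -3.132
v 1.999 -1.856 -3.948
v 2.79 -3.231 -3.259
v 0.361 -2.105 -2.562
v 1.152 -3.48 -1.873
v -0.661 0.881 -1.467
v -0.136 1.301 -0.884
v -0.055 0.24 -0.191
v -0.579 -0.181 -0.773
v -0.796 1.354 -0.725
v -0.715 0.293 -0.032
v -1.377 1.13 -1.001
v -1.296 0.068 -0.308
v -1.538 0.759 -1.55
v -1.457 -0.302 -0.857
v -1.185 0.46 -2.049
v -1.104 -0.601 -1.356
v -0.525 0.407 -2.208
v -0.444 -0.654 -1.515
v 0.056 0.632 -1.932
v 0.137 -0.43 -1.239
v 0.217 1.002 -1.383
v 0.298 -0.059 -0.69
f 2 1 4
f 2 4 3
f 4 1 5
f 4 5 3
f 5 1 6
f 5 6 3
f 6 1 7
f 6 7 3
f 7 1 8
f 7 8 3
f 8 1 9
f 8 9 3
f 9 1 10
f 9 10 3
f 10 1 11
f 10 11 3
f 11 1 12
f 11 12 3
f 12 1 2
f 12 2 3
f 14 16 13
f 17 14 13
f 13 16 15
f 15 17 13
f 14 20 16
f 18 14 17
f 18 20 14
f 16 20 15
f 19 17 15
f 15 20 19
f 19 18 17
f 20 18 19
f 22 24 21
f 25 22 21
f 21 24 23
f 23 25 21
f 22 28 24
f 26 22 25
f 26 28 22
f 24 28 23
f 27 25 23
f 23 28 27
f 27 26 25
f 28 26 27
f 30 32 29
f 33 30 29
f 29 32 31
f 31 33 29
f 30 36 32
f 34 30 33
f 34 36 30
f 32 36 31
f 35 33 31
f 31 36 35
f 35 34 33
f 36 34 35
f 38 37 41
f 38 41 39
f 39 41 42
f 39 42 40
f 41 37 43
f 41 43 42
f 42 43 44
f 42 44 40
f 43 37 45
f 43 45 44
f 44 45 46
f 44 46 40
f 45 37 47
f 45 47 46
f 46 47 48
f 46 48 40
f 47 37 49
f 47 49 48
f 48 49 50
f 48 50 40
f 49 37 51
f 49 51 50
f 50 51 52
f 50 52 40
f 51 37 53
f 51 53 52
f 52 53 54
f 52 54 40
f 53 37 38
f 53 38 54
f 54 38 39
f 54 39 40



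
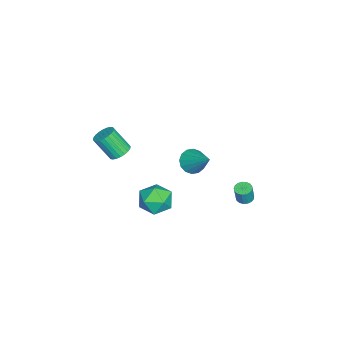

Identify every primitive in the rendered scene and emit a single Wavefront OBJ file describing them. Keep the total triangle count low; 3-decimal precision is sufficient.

v -1.902 0.083 -1.263
v -1.167 -0.177 -1.601
v -0.898 1.277 0.003
v -1.284 0.174 -1.839
v -1.567 0.5 -1.923
v -1.939 0.715 -1.83
v -2.302 0.76 -1.585
v -2.558 0.624 -1.254
v -2.638 0.343 -0.925
v -2.521 -0.008 -0.687
v -2.238 -0.335 -0.603
v -1.865 -0.549 -0.696
v -1.503 -0.595 -0.941
v -1.247 -0.459 -1.272
v 2.862 -0.291 -0.238
v 3.814 0.18 -0.269
v 3.546 -1.62 0.609
v 4.498 -1.149 0.578
v 3.723 -0.741 1.179
v 3.3 0.08 0.655
v 4.06 -1.52 -0.315
v 3.637 -0.699 -0.839
v 4.554 -0.58 -0.317
v 4.346 -0.099 0.607
v 3.014 -1.341 -0.267
v 2.806 -0.86 0.657
v 2.163 3.868 -0.08
v 2.601 3.656 -0.198
v 2.834 3.581 0.802
v 2.397 3.792 0.92
v 2.65 3.89 -0.192
v 2.883 3.815 0.808
v 2.588 4.119 -0.16
v 2.821 4.044 0.84
v 2.429 4.29 -0.11
v 2.662 4.215 0.89
v 2.209 4.365 -0.053
v 2.442 4.29 0.947
v 1.978 4.325 -0.003
v 2.211 4.25 0.998
v 1.79 4.181 0.03
v 2.023 4.106 1.031
v 1.687 3.965 0.038
v 1.921 3.89 1.039
v 1.694 3.727 0.019
v 1.927 3.652 1.019
v 1.808 3.521 -0.023
v 2.041 3.445 0.977
v 2.003 3.394 -0.079
v 2.237 3.319 0.922
v 2.235 3.376 -0.134
v 2.469 3.301 0.866
v 2.451 3.47 -0.177
v 2.684 3.395 0.823
v 1.192 -3.293 1.559
v 1.831 -3.518 1.431
v 1.768 -4.452 2.753
v 1.128 -4.227 2.881
v 1.881 -3.303 1.585
v 1.818 -4.237 2.907
v 1.826 -3.086 1.736
v 1.763 -4.021 3.057
v 1.674 -2.901 1.859
v 1.611 -3.836 3.181
v 1.449 -2.776 1.937
v 1.386 -3.71 3.259
v 1.185 -2.729 1.957
v 1.121 -3.664 3.279
v 0.921 -2.768 1.917
v 0.858 -3.703 3.239
v 0.699 -2.887 1.822
v 0.636 -3.822 3.144
v 0.552 -3.068 1.687
v 0.489 -4.002 3.009
v 0.502 -3.283 1.533
v 0.439 -4.217 2.855
v 0.557 -3.499 1.383
v 0.494 -4.434 2.704
v 0.709 -3.684 1.259
v 0.646 -4.619 2.581
v 0.934 -3.81 1.181
v 0.871 -4.744 2.503
v 1.199 -3.856 1.161
v 1.135 -4.791 2.483
v 1.462 -3.817 1.201
v 1.399 -4.752 2.523
v 1.684 -3.698 1.296
v 1.621 -4.633 2.618
f 2 1 4
f 2 4 3
f 4 1 5
f 4 5 3
f 5 1 6
f 5 6 3
f 6 1 7
f 6 7 3
f 7 1 8
f 7 8 3
f 8 1 9
f 8 9 3
f 9 1 10
f 9 10 3
f 10 1 11
f 10 11 3
f 11 1 12
f 11 12 3
f 12 1 13
f 12 13 3
f 13 1 14
f 13 14 3
f 14 1 2
f 14 2 3
f 15 26 20
f 15 20 16
f 15 16 22
f 15 22 25
f 15 25 26
f 16 20 24
f 20 26 19
f 26 25 17
f 25 22 21
f 22 16 23
f 18 24 19
f 18 19 17
f 18 17 21
f 18 21 23
f 18 23 24
f 19 24 20
f 17 19 26
f 21 17 25
f 23 21 22
f 24 23 16
f 28 27 31
f 28 31 29
f 29 31 32
f 29 32 30
f 31 27 33
f 31 33 32
f 32 33 34
f 32 34 30
f 33 27 35
f 33 35 34
f 34 35 36
f 34 36 30
f 35 27 37
f 35 37 36
f 36 37 38
f 36 38 30
f 37 27 39
f 37 39 38
f 38 39 40
f 38 40 30
f 39 27 41
f 39 41 40
f 40 41 42
f 40 42 30
f 41 27 43
f 41 43 42
f 42 43 44
f 42 44 30
f 43 27 45
f 43 45 44
f 44 45 46
f 44 46 30
f 45 27 47
f 45 47 46
f 46 47 48
f 46 48 30
f 47 27 49
f 47 49 48
f 48 49 50
f 48 50 30
f 49 27 51
f 49 51 50
f 50 51 52
f 50 52 30
f 51 27 53
f 51 53 52
f 52 53 54
f 52 54 30
f 53 27 28
f 53 28 54
f 54 28 29
f 54 29 30
f 56 55 59
f 56 59 57
f 57 59 60
f 57 60 58
f 59 55 61
f 59 61 60
f 60 61 62
f 60 62 58
f 61 55 63
f 61 63 62
f 62 63 64
f 62 64 58
f 63 55 65
f 63 65 64
f 64 65 66
f 64 66 58
f 65 55 67
f 65 67 66
f 66 67 68
f 66 68 58
f 67 55 69
f 67 69 68
f 68 69 70
f 68 70 58
f 69 55 71
f 69 71 70
f 70 71 72
f 70 72 58
f 71 55 73
f 71 73 72
f 72 73 74
f 72 74 58
f 73 55 75
f 73 75 74
f 74 75 76
f 74 76 58
f 75 55 77
f 75 77 76
f 76 77 78
f 76 78 58
f 77 55 79
f 77 79 78
f 78 79 80
f 78 80 58
f 79 55 81
f 79 81 80
f 80 81 82
f 80 82 58
f 81 55 83
f 81 83 82
f 82 83 84
f 82 84 58
f 83 55 85
f 83 85 84
f 84 85 86
f 84 86 58
f 85 55 87
f 85 87 86
f 86 87 88
f 86 88 58
f 87 55 56
f 87 56 88
f 88 56 57
f 88 57 58



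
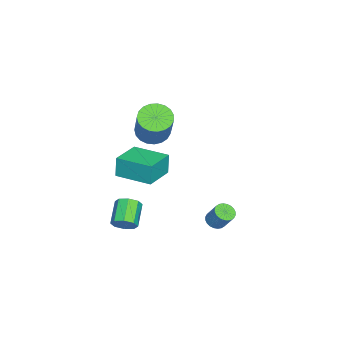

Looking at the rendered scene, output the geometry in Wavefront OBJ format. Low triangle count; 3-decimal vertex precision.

v -0.567 2.05 -3.559
v -0.071 2.079 -3.744
v 0.242 2.599 -2.827
v -0.253 2.57 -2.641
v -0.152 2.255 -3.817
v 0.162 2.775 -2.9
v -0.295 2.4 -3.85
v 0.018 2.92 -2.933
v -0.48 2.492 -3.839
v -0.167 3.012 -2.921
v -0.679 2.516 -3.785
v -0.365 3.036 -2.868
v -0.86 2.47 -3.696
v -0.546 2.99 -2.779
v -0.996 2.359 -3.587
v -0.683 2.879 -2.67
v -1.067 2.202 -3.474
v -0.754 2.722 -2.556
v -1.062 2.021 -3.373
v -0.749 2.541 -2.456
v -0.982 1.845 -3.3
v -0.668 2.365 -2.383
v -0.838 1.7 -3.267
v -0.525 2.22 -2.35
v -0.653 1.608 -3.279
v -0.34 2.128 -2.361
v -0.455 1.584 -3.332
v -0.141 2.104 -2.415
v -0.274 1.63 -3.421
v 0.04 2.15 -2.504
v -0.137 1.741 -3.53
v 0.176 2.261 -2.613
v -0.066 1.898 -3.644
v 0.247 2.418 -2.726
v -1.952 -1.351 1.17
v -1.245 -1.439 0.706
v -0.042 -0.957 2.446
v -0.748 -0.869 2.91
v -1.32 -1.096 0.662
v -0.116 -0.614 2.402
v -1.503 -0.797 0.706
v -0.299 -0.316 2.446
v -1.764 -0.594 0.831
v -0.561 -0.113 2.571
v -2.058 -0.522 1.014
v -0.854 -0.04 2.754
v -2.333 -0.593 1.224
v -1.129 -0.111 2.964
v -2.543 -0.795 1.425
v -1.339 -0.314 3.165
v -2.65 -1.093 1.581
v -1.446 -0.612 3.322
v -2.636 -1.436 1.667
v -1.432 -0.954 3.407
v -2.504 -1.764 1.667
v -1.301 -1.282 3.407
v -2.277 -2.02 1.58
v -1.073 -1.539 3.32
v -1.993 -2.161 1.423
v -0.79 -1.68 3.163
v -1.703 -2.162 1.222
v -0.499 -1.68 2.962
v -1.455 -2.022 1.012
v -0.251 -1.541 2.752
v -1.293 -1.766 0.829
v -0.089 -1.285 2.569
v 0.657 -2.012 -3.796
v 0.959 -2.398 -3.369
v -0.195 -2.513 -2.657
v -0.497 -2.128 -3.084
v 0.987 -1.918 -3.244
v -0.166 -2.033 -2.533
v 0.822 -1.492 -3.443
v -0.331 -1.607 -2.732
v 0.56 -1.372 -3.848
v -0.593 -1.487 -3.137
v 0.355 -1.627 -4.223
v -0.799 -1.742 -3.511
v 0.326 -2.107 -4.347
v -0.827 -2.222 -3.636
v 0.491 -2.533 -4.148
v -0.662 -2.648 -3.437
v 0.753 -2.653 -3.743
v -0.4 -2.768 -3.032
v -2.776 -2.55 -1.971
v -2.914 -2.542 -0.83
v -2.324 -0.715 -1.93
v -2.463 -0.707 -0.788
v -1.157 -2.953 -1.772
v -1.296 -2.945 -0.63
v -0.706 -1.118 -1.73
v -0.844 -1.11 -0.589
f 2 1 5
f 2 5 3
f 3 5 6
f 3 6 4
f 5 1 7
f 5 7 6
f 6 7 8
f 6 8 4
f 7 1 9
f 7 9 8
f 8 9 10
f 8 10 4
f 9 1 11
f 9 11 10
f 10 11 12
f 10 12 4
f 11 1 13
f 11 13 12
f 12 13 14
f 12 14 4
f 13 1 15
f 13 15 14
f 14 15 16
f 14 16 4
f 15 1 17
f 15 17 16
f 16 17 18
f 16 18 4
f 17 1 19
f 17 19 18
f 18 19 20
f 18 20 4
f 19 1 21
f 19 21 20
f 20 21 22
f 20 22 4
f 21 1 23
f 21 23 22
f 22 23 24
f 22 24 4
f 23 1 25
f 23 25 24
f 24 25 26
f 24 26 4
f 25 1 27
f 25 27 26
f 26 27 28
f 26 28 4
f 27 1 29
f 27 29 28
f 28 29 30
f 28 30 4
f 29 1 31
f 29 31 30
f 30 31 32
f 30 32 4
f 31 1 33
f 31 33 32
f 32 33 34
f 32 34 4
f 33 1 2
f 33 2 34
f 34 2 3
f 34 3 4
f 36 35 39
f 36 39 37
f 37 39 40
f 37 40 38
f 39 35 41
f 39 41 40
f 40 41 42
f 40 42 38
f 41 35 43
f 41 43 42
f 42 43 44
f 42 44 38
f 43 35 45
f 43 45 44
f 44 45 46
f 44 46 38
f 45 35 47
f 45 47 46
f 46 47 48
f 46 48 38
f 47 35 49
f 47 49 48
f 48 49 50
f 48 50 38
f 49 35 51
f 49 51 50
f 50 51 52
f 50 52 38
f 51 35 53
f 51 53 52
f 52 53 54
f 52 54 38
f 53 35 55
f 53 55 54
f 54 55 56
f 54 56 38
f 55 35 57
f 55 57 56
f 56 57 58
f 56 58 38
f 57 35 59
f 57 59 58
f 58 59 60
f 58 60 38
f 59 35 61
f 59 61 60
f 60 61 62
f 60 62 38
f 61 35 63
f 61 63 62
f 62 63 64
f 62 64 38
f 63 35 65
f 63 65 64
f 64 65 66
f 64 66 38
f 65 35 36
f 65 36 66
f 66 36 37
f 66 37 38
f 68 67 71
f 68 71 69
f 69 71 72
f 69 72 70
f 71 67 73
f 71 73 72
f 72 73 74
f 72 74 70
f 73 67 75
f 73 75 74
f 74 75 76
f 74 76 70
f 75 67 77
f 75 77 76
f 76 77 78
f 76 78 70
f 77 67 79
f 77 79 78
f 78 79 80
f 78 80 70
f 79 67 81
f 79 81 80
f 80 81 82
f 80 82 70
f 81 67 83
f 81 83 82
f 82 83 84
f 82 84 70
f 83 67 68
f 83 68 84
f 84 68 69
f 84 69 70
f 86 88 85
f 89 86 85
f 85 88 87
f 87 89 85
f 86 92 88
f 90 86 89
f 90 92 86
f 88 92 87
f 91 89 87
f 87 92 91
f 91 90 89
f 92 90 91



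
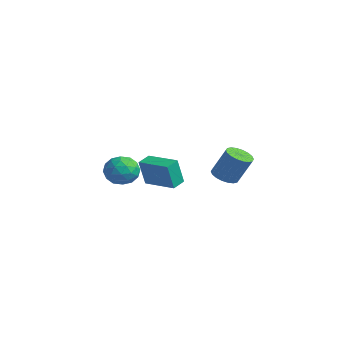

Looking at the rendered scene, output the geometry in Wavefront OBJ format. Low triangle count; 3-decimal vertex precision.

v -1.798 -0.308 -3.133
v -1.727 -0.765 -1.424
v -2.139 0.524 -2.896
v -2.068 0.067 -1.187
v 0.088 0.433 -3.013
v 0.159 -0.024 -1.304
v -0.253 1.265 -2.776
v -0.182 0.808 -1.067
v -4.114 0.099 -2.725
v -3.106 -0.042 -3.153
v -4.114 -1.598 -2.167
v -3.106 -1.739 -2.595
v -3.246 -1.089 -1.713
v -3.245 -0.041 -2.058
v -3.975 -1.599 -3.262
v -3.974 -0.551 -3.607
v -3.02 -1.092 -3.485
v -2.569 -0.777 -2.527
v -4.651 -0.863 -2.793
v -4.2 -0.548 -1.835
v -3.61 0.177 -2.988
v -3.61 -1.817 -2.332
v -3.692 -1.436 -1.813
v -3.1 -1.519 -2.065
v -3.692 0.178 -2.345
v -3.099 0.095 -2.596
v -3.182 -0.52 -1.749
v -4.121 -1.735 -2.724
v -3.528 -1.818 -2.975
v -4.12 -0.121 -3.255
v -3.528 -0.204 -3.507
v -4.038 -1.12 -3.571
v -2.967 -0.522 -3.435
v -2.967 -1.52 -3.106
v -3.477 -1.438 -3.499
v -3.477 -0.821 -3.702
v -2.702 -0.337 -2.872
v -2.702 -1.335 -2.544
v -2.784 -0.953 -2.025
v -2.784 -0.336 -2.228
v -2.651 -0.954 -3.067
v -4.518 -0.305 -2.776
v -4.518 -1.303 -2.448
v -4.436 -1.304 -3.092
v -4.436 -0.687 -3.295
v -4.253 -0.12 -2.214
v -4.253 -1.118 -1.885
v -3.743 -0.819 -1.618
v -3.743 -0.202 -1.821
v -4.569 -0.686 -2.253
v 3.135 1.806 -1.311
v 3.738 2.224 -1.677
v 4.367 2.773 -0.015
v 3.765 2.354 0.351
v 3.469 2.47 -1.657
v 4.099 3.019 0.006
v 3.134 2.585 -1.568
v 3.764 3.133 0.095
v 2.799 2.545 -1.428
v 3.429 3.093 0.235
v 2.531 2.359 -1.265
v 3.161 2.907 0.398
v 2.383 2.063 -1.111
v 3.012 2.611 0.551
v 2.383 1.716 -0.997
v 3.013 2.264 0.665
v 2.533 1.387 -0.945
v 3.162 1.936 0.717
v 2.801 1.141 -0.966
v 3.431 1.69 0.697
v 3.136 1.027 -1.055
v 3.766 1.575 0.608
v 3.471 1.067 -1.195
v 4.101 1.615 0.468
v 3.739 1.253 -1.358
v 4.369 1.801 0.305
v 3.888 1.549 -1.511
v 4.517 2.097 0.151
v 3.887 1.896 -1.625
v 4.517 2.444 0.037
f 2 4 1
f 5 2 1
f 1 4 3
f 3 5 1
f 2 8 4
f 6 2 5
f 6 8 2
f 4 8 3
f 7 5 3
f 3 8 7
f 7 6 5
f 8 6 7
f 9 46 25
f 46 20 49
f 25 49 14
f 46 49 25
f 9 25 21
f 25 14 26
f 21 26 10
f 25 26 21
f 9 21 30
f 21 10 31
f 30 31 16
f 21 31 30
f 9 30 42
f 30 16 45
f 42 45 19
f 30 45 42
f 9 42 46
f 42 19 50
f 46 50 20
f 42 50 46
f 10 26 37
f 26 14 40
f 37 40 18
f 26 40 37
f 14 49 27
f 49 20 48
f 27 48 13
f 49 48 27
f 20 50 47
f 50 19 43
f 47 43 11
f 50 43 47
f 19 45 44
f 45 16 32
f 44 32 15
f 45 32 44
f 16 31 36
f 31 10 33
f 36 33 17
f 31 33 36
f 12 38 24
f 38 18 39
f 24 39 13
f 38 39 24
f 12 24 22
f 24 13 23
f 22 23 11
f 24 23 22
f 12 22 29
f 22 11 28
f 29 28 15
f 22 28 29
f 12 29 34
f 29 15 35
f 34 35 17
f 29 35 34
f 12 34 38
f 34 17 41
f 38 41 18
f 34 41 38
f 13 39 27
f 39 18 40
f 27 40 14
f 39 40 27
f 11 23 47
f 23 13 48
f 47 48 20
f 23 48 47
f 15 28 44
f 28 11 43
f 44 43 19
f 28 43 44
f 17 35 36
f 35 15 32
f 36 32 16
f 35 32 36
f 18 41 37
f 41 17 33
f 37 33 10
f 41 33 37
f 52 51 55
f 52 55 53
f 53 55 56
f 53 56 54
f 55 51 57
f 55 57 56
f 56 57 58
f 56 58 54
f 57 51 59
f 57 59 58
f 58 59 60
f 58 60 54
f 59 51 61
f 59 61 60
f 60 61 62
f 60 62 54
f 61 51 63
f 61 63 62
f 62 63 64
f 62 64 54
f 63 51 65
f 63 65 64
f 64 65 66
f 64 66 54
f 65 51 67
f 65 67 66
f 66 67 68
f 66 68 54
f 67 51 69
f 67 69 68
f 68 69 70
f 68 70 54
f 69 51 71
f 69 71 70
f 70 71 72
f 70 72 54
f 71 51 73
f 71 73 72
f 72 73 74
f 72 74 54
f 73 51 75
f 73 75 74
f 74 75 76
f 74 76 54
f 75 51 77
f 75 77 76
f 76 77 78
f 76 78 54
f 77 51 79
f 77 79 78
f 78 79 80
f 78 80 54
f 79 51 52
f 79 52 80
f 80 52 53
f 80 53 54



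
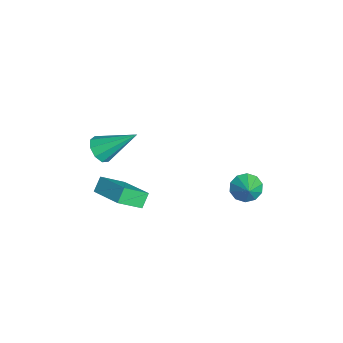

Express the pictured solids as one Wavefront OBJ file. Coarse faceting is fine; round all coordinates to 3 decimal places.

v 0.101 2.893 -0.206
v 0.483 3.248 -0.731
v 0.919 2.887 0.386
v 0.29 3.562 -0.46
v 0.025 3.621 -0.092
v -0.212 3.402 0.233
v -0.329 2.988 0.39
v -0.282 2.539 0.319
v -0.089 2.225 0.049
v 0.177 2.166 -0.319
v 0.413 2.385 -0.644
v 0.53 2.799 -0.801
v -2.307 -3.194 0.891
v -2.003 -3.648 1.374
v -1.933 -1.606 2.149
v -1.656 -3.479 1.057
v -1.614 -3.176 0.662
v -1.896 -2.881 0.374
v -2.371 -2.732 0.328
v -2.815 -2.8 0.545
v -3.022 -3.051 0.924
v -2.894 -3.369 1.287
v -2.492 -3.605 1.464
v -0.81 -2.58 -1.127
v -0.5 -3.653 -0.266
v -1.253 -2.246 -0.55
v -0.943 -3.319 0.31
v 0.643 -1.681 -0.53
v 0.953 -2.754 0.33
v 0.2 -1.347 0.046
v 0.51 -2.42 0.907
f 2 1 4
f 2 4 3
f 4 1 5
f 4 5 3
f 5 1 6
f 5 6 3
f 6 1 7
f 6 7 3
f 7 1 8
f 7 8 3
f 8 1 9
f 8 9 3
f 9 1 10
f 9 10 3
f 10 1 11
f 10 11 3
f 11 1 12
f 11 12 3
f 12 1 2
f 12 2 3
f 14 13 16
f 14 16 15
f 16 13 17
f 16 17 15
f 17 13 18
f 17 18 15
f 18 13 19
f 18 19 15
f 19 13 20
f 19 20 15
f 20 13 21
f 20 21 15
f 21 13 22
f 21 22 15
f 22 13 23
f 22 23 15
f 23 13 14
f 23 14 15
f 25 27 24
f 28 25 24
f 24 27 26
f 26 28 24
f 25 31 27
f 29 25 28
f 29 31 25
f 27 31 26
f 30 28 26
f 26 31 30
f 30 29 28
f 31 29 30



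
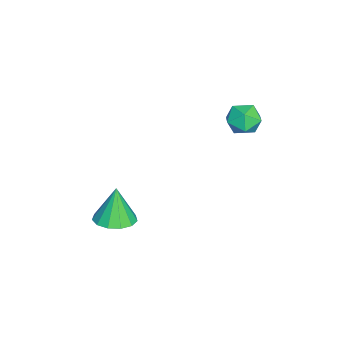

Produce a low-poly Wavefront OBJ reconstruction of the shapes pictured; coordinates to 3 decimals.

v 2.466 -1.796 -3.684
v 3.272 -2.488 -3.491
v 2.014 -1.784 -1.756
v 3.509 -1.93 -3.439
v 3.415 -1.329 -3.465
v 3.019 -0.877 -3.561
v 2.447 -0.717 -3.695
v 1.882 -0.899 -3.826
v 1.502 -1.366 -3.912
v 1.427 -1.97 -3.926
v 1.683 -2.519 -3.862
v 2.187 -2.838 -3.742
v 2.779 -2.827 -3.604
v 1.056 4.849 3.323
v 1.672 4.187 2.978
v -0.112 3.813 3.222
v 0.504 3.151 2.877
v 0.569 3.44 3.798
v 1.291 4.08 3.861
v 0.269 3.92 2.339
v 0.991 4.56 2.402
v 1.186 3.613 2.37
v 1.371 3.316 3.272
v 0.189 4.684 2.928
v 0.374 4.387 3.83
f 2 1 4
f 2 4 3
f 4 1 5
f 4 5 3
f 5 1 6
f 5 6 3
f 6 1 7
f 6 7 3
f 7 1 8
f 7 8 3
f 8 1 9
f 8 9 3
f 9 1 10
f 9 10 3
f 10 1 11
f 10 11 3
f 11 1 12
f 11 12 3
f 12 1 13
f 12 13 3
f 13 1 2
f 13 2 3
f 14 25 19
f 14 19 15
f 14 15 21
f 14 21 24
f 14 24 25
f 15 19 23
f 19 25 18
f 25 24 16
f 24 21 20
f 21 15 22
f 17 23 18
f 17 18 16
f 17 16 20
f 17 20 22
f 17 22 23
f 18 23 19
f 16 18 25
f 20 16 24
f 22 20 21
f 23 22 15



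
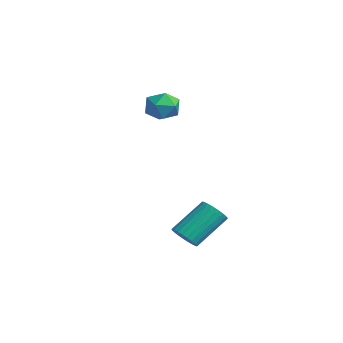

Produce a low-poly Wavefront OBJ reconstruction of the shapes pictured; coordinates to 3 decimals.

v -3.844 0.613 2
v -3.167 1.144 1.799
v -3.293 -0.404 1.161
v -2.616 0.127 0.96
v -2.692 -0.203 1.776
v -3.032 0.426 2.295
v -3.428 0.314 0.665
v -3.768 0.943 1.184
v -2.91 0.96 0.975
v -2.455 0.64 1.661
v -4.005 0.1 1.299
v -3.55 -0.22 1.985
v 1.921 -1.011 -4.189
v 2.608 -0.992 -4.134
v 2.467 0.451 -2.875
v 1.779 0.431 -2.931
v 2.567 -0.82 -4.337
v 2.426 0.623 -3.078
v 2.427 -0.676 -4.517
v 2.286 0.767 -3.258
v 2.21 -0.584 -4.647
v 2.069 0.859 -3.388
v 1.949 -0.557 -4.707
v 1.808 0.886 -3.449
v 1.684 -0.599 -4.689
v 1.543 0.844 -3.43
v 1.455 -0.703 -4.595
v 1.314 0.739 -3.336
v 1.297 -0.855 -4.439
v 1.155 0.588 -3.18
v 1.233 -1.031 -4.245
v 1.092 0.412 -2.986
v 1.274 -1.203 -4.042
v 1.133 0.24 -2.783
v 1.414 -1.347 -3.862
v 1.273 0.096 -2.603
v 1.631 -1.439 -3.732
v 1.49 0.004 -2.473
v 1.892 -1.466 -3.671
v 1.751 -0.023 -2.413
v 2.157 -1.424 -3.69
v 2.016 0.019 -2.431
v 2.386 -1.319 -3.784
v 2.245 0.123 -2.525
v 2.545 -1.168 -3.94
v 2.403 0.275 -2.681
f 1 12 6
f 1 6 2
f 1 2 8
f 1 8 11
f 1 11 12
f 2 6 10
f 6 12 5
f 12 11 3
f 11 8 7
f 8 2 9
f 4 10 5
f 4 5 3
f 4 3 7
f 4 7 9
f 4 9 10
f 5 10 6
f 3 5 12
f 7 3 11
f 9 7 8
f 10 9 2
f 14 13 17
f 14 17 15
f 15 17 18
f 15 18 16
f 17 13 19
f 17 19 18
f 18 19 20
f 18 20 16
f 19 13 21
f 19 21 20
f 20 21 22
f 20 22 16
f 21 13 23
f 21 23 22
f 22 23 24
f 22 24 16
f 23 13 25
f 23 25 24
f 24 25 26
f 24 26 16
f 25 13 27
f 25 27 26
f 26 27 28
f 26 28 16
f 27 13 29
f 27 29 28
f 28 29 30
f 28 30 16
f 29 13 31
f 29 31 30
f 30 31 32
f 30 32 16
f 31 13 33
f 31 33 32
f 32 33 34
f 32 34 16
f 33 13 35
f 33 35 34
f 34 35 36
f 34 36 16
f 35 13 37
f 35 37 36
f 36 37 38
f 36 38 16
f 37 13 39
f 37 39 38
f 38 39 40
f 38 40 16
f 39 13 41
f 39 41 40
f 40 41 42
f 40 42 16
f 41 13 43
f 41 43 42
f 42 43 44
f 42 44 16
f 43 13 45
f 43 45 44
f 44 45 46
f 44 46 16
f 45 13 14
f 45 14 46
f 46 14 15
f 46 15 16

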